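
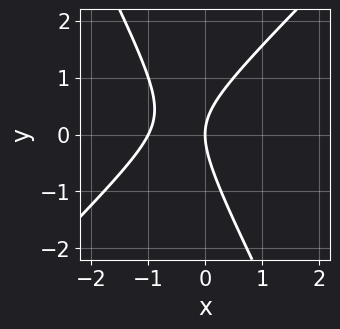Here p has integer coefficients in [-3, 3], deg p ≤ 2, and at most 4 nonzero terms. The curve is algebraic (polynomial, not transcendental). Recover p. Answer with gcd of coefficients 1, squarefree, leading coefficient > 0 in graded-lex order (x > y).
2*x^2 - x*y - y^2 + 2*x

Degree: no degree-1 curve has this shape, so deg p = 2.
From the visible intercepts: the x-axis gridline crossings are at x ∈ {-1, 0}; it crosses the y-axis at the gridline y = 0.
Solving for integer coefficients yields p as stated.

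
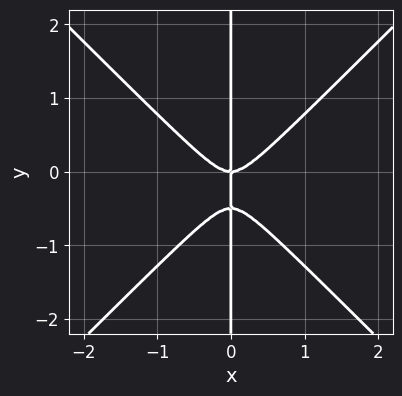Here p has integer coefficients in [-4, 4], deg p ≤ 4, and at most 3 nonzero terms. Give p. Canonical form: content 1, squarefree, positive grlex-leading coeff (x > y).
2*x^3 - 2*x*y^2 - x*y

deg p = 3.
From the visible intercepts: the visible y-axis segment lies entirely on the curve; one x-axis crossing is at x = 0.
Assembling these constraints gives the stated polynomial.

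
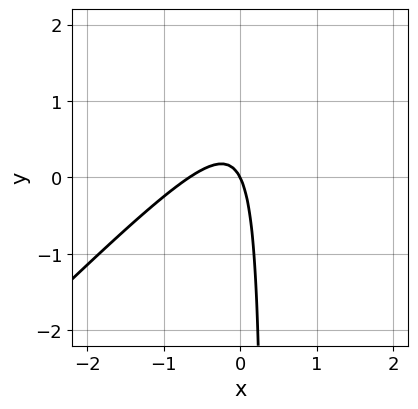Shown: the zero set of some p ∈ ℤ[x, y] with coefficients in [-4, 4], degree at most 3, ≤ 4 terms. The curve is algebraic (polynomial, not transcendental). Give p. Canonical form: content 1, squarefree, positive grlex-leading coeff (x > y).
(a) Degree: no degree-1 curve has this shape, so deg p = 2.
(b) Checking where it meets the axes: it meets the x-axis at x = 0 (among the integer gridlines); one y-axis crossing is at y = 0.
(c) Putting this together gives p.

3*x^2 - 3*x*y + 2*x + y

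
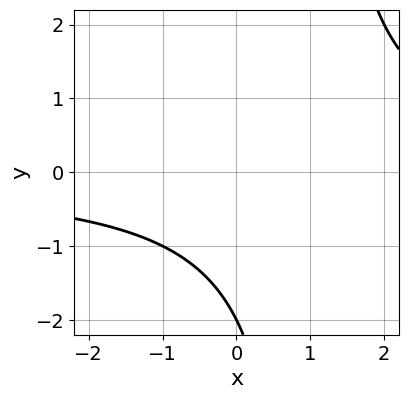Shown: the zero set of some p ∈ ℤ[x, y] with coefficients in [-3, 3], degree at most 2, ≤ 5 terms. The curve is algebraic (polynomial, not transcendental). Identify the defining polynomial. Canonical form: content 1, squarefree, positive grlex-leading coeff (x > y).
First, degree: a generic line meets the curve in up to 2 points, so deg p = 2.
Next, observable constraints: it misses every integer gridline on the x-axis; one y-axis crossing is at y = -2.
Finally, the integer polynomial consistent with all of this is the stated p.

x*y - y - 2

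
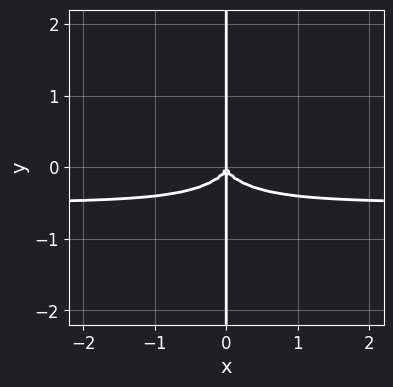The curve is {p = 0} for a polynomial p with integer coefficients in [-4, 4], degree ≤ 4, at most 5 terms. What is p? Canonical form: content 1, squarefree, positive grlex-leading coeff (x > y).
Degree: the shape is more complex than any degree-3 curve, so deg p = 4.
Checking where it meets the axes: it crosses the x-axis at the gridline x = 0; every point of the y-axis in the box is on the curve.
Assembling these constraints gives the stated polynomial.

2*x^3*y + 3*x*y^3 + x^3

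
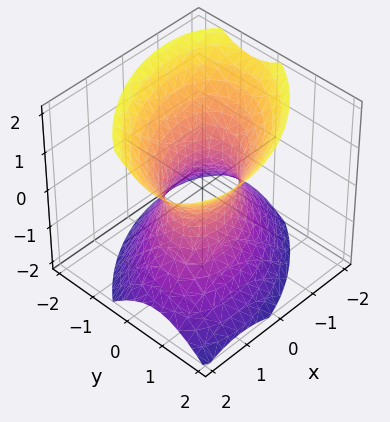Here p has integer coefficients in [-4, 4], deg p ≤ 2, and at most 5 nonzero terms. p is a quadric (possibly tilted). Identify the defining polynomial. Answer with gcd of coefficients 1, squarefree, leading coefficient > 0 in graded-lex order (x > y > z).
The degree is 2 — no degree-1 surface has this shape.
Observable constraints: no z-intercept at any integer in the box; among the integer gridlines, it crosses the x-axis at x ∈ {-1, 1}.
Together with the visible shape, these determine p as stated.

2*x^2 - 2*x*y + 3*y^2 - 2*z^2 - 2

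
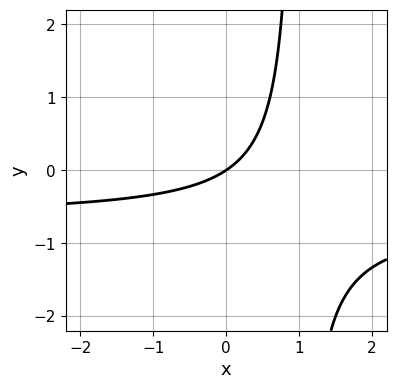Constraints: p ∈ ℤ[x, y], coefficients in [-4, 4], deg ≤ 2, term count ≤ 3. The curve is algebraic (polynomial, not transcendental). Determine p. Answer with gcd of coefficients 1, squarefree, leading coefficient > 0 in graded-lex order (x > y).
First, degree: the shape is more complex than any degree-1 curve, so deg p = 2.
Then, reading off the gridlines: one x-axis crossing is at x = 0; one y-axis crossing is at y = 0.
Finally, the integer polynomial consistent with all of this is the stated p.

3*x*y + 2*x - 3*y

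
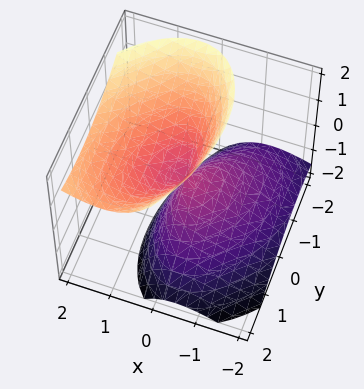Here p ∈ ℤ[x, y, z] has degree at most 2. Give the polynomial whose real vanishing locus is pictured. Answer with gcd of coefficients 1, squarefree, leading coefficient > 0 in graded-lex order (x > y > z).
(a) deg p = 2. The shape is more complex than any degree-1 surface.
(b) Observable constraints: one z-axis crossing is at z = 0; it crosses the y-axis at the gridline y = 0.
(c) Assembling these constraints gives the stated polynomial.

2*x^2 - x*y - 2*x*z + y^2 - z^2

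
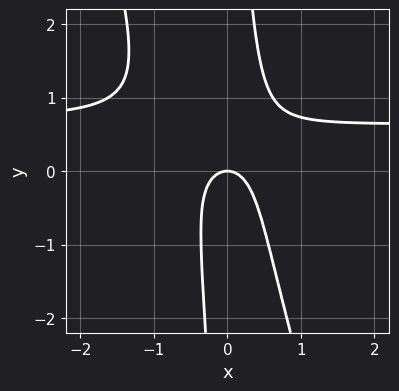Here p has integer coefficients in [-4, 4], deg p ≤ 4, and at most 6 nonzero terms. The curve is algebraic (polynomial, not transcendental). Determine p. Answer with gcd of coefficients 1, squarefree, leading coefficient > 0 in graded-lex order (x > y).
deg p = 3. No degree-2 curve has this shape.
Checking where it meets the axes: it meets the x-axis at x = 0 (among the integer gridlines); it crosses the y-axis at the gridline y = 0.
Putting this together gives p.

3*x^2*y + x*y^2 - 2*x^2 - y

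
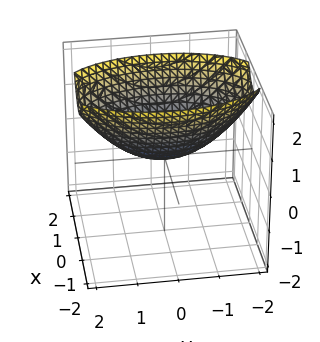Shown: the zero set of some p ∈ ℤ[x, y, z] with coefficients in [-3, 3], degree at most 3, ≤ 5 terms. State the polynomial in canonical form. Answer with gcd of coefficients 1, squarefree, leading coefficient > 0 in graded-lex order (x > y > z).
(a) deg p = 2.
(b) Symmetries: mirror symmetry x ↦ −x ⇒ only even powers of x; the y ↦ −y reflection is a symmetry, so y appears only in even powers.
(c) Reading off the gridlines: it crosses the y-axis at the gridline y = 0; it meets the z-axis at z = 0 (among the integer gridlines).
(d) Matching integer coefficients to the picture gives p.

3*x^2 + y^2 - 3*z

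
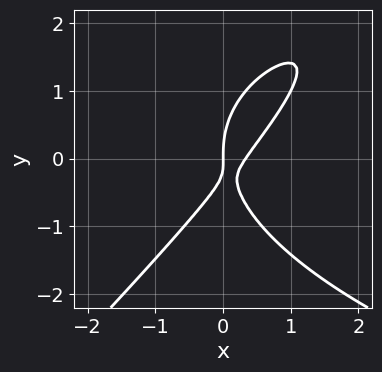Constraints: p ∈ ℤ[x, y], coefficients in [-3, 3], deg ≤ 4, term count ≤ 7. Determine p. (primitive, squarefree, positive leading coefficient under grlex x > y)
x*y^2 - y^3 - 3*x^2 + 2*x*y + x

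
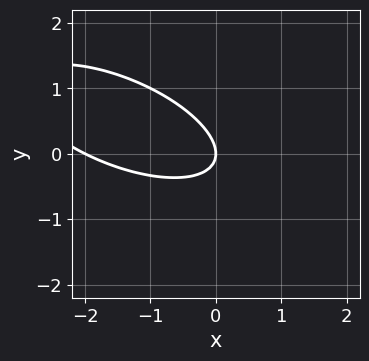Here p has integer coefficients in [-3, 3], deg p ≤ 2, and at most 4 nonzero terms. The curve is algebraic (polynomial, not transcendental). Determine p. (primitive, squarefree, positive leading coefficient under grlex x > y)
First, deg p = 2. No degree-1 curve has this shape.
Next, reading off the gridlines: among the integer gridlines, it crosses the x-axis at x ∈ {-2, 0}; one y-axis crossing is at y = 0.
Finally, fitting integer coefficients to these (and the overall shape) gives p.

x^2 + 2*x*y + 3*y^2 + 2*x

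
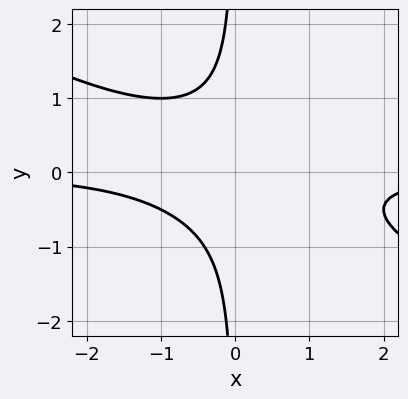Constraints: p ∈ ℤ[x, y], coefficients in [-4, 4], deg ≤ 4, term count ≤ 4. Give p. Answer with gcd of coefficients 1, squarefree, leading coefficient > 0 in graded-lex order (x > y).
The degree is 3 — the shape is more complex than any degree-2 curve.
Reading off the gridlines: no x-intercept at any integer in the box; no y-intercept at any integer in the box.
Matching integer coefficients to the picture gives p.

x^2*y + 2*x*y^2 + 1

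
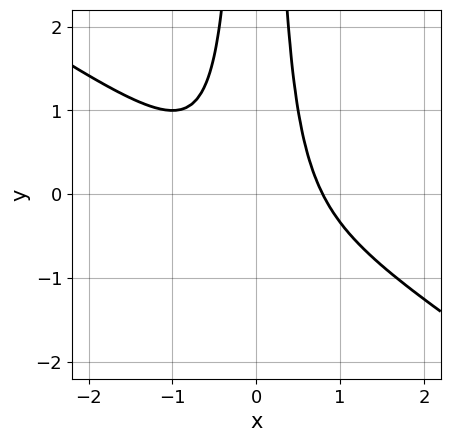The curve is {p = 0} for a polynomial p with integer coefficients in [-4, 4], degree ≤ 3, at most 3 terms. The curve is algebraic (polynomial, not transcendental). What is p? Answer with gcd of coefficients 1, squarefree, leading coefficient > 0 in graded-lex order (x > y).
2*x^3 + 3*x^2*y - 1

1. deg p = 3. The shape is more complex than any degree-2 curve.
2. Against the integer gridlines: it misses every integer gridline on the y-axis.
3. Fitting integer coefficients to these (and the overall shape) gives p.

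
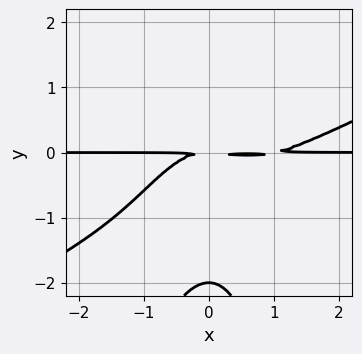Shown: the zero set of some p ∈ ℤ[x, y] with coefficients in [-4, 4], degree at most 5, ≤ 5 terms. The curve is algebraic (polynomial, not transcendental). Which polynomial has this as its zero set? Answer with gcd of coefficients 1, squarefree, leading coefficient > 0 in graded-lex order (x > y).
1. deg p = 4.
2. Checking where it meets the axes: every point of the x-axis in the box is on the curve; it meets the y-axis at y = -2 (among the integer gridlines).
3. The integer polynomial consistent with all of this is the stated p.

x^3*y - 2*x^2*y^2 - x^2*y - y^3 - 2*y^2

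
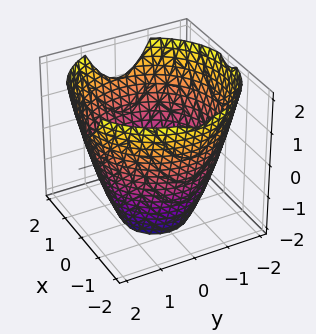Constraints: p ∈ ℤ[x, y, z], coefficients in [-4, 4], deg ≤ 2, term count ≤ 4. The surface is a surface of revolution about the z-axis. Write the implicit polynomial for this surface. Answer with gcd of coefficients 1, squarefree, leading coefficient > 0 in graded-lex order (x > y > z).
x^2 + y^2 - z - 3

1. The degree is 2 — no degree-1 surface has this shape.
2. By symmetry, the z-axis is an axis of rotation, so x and y enter only as x² + y².
3. Checking where it meets the axes: the surface avoids every integer z-axis point in the box; a circular section at z = -1 has radius between 1 and 2.
4. These observations pin down the coefficients.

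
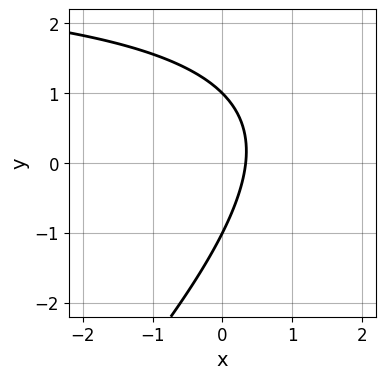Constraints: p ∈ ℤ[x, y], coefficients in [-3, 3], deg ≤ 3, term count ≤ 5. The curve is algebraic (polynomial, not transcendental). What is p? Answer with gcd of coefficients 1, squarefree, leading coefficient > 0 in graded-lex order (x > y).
x*y - y^2 - 3*x + 1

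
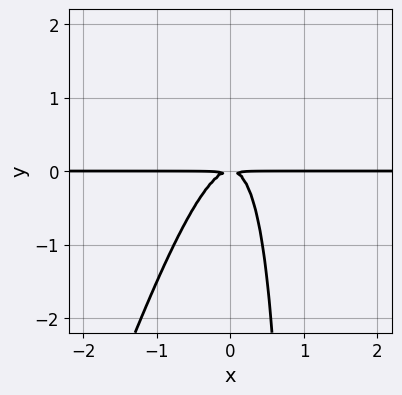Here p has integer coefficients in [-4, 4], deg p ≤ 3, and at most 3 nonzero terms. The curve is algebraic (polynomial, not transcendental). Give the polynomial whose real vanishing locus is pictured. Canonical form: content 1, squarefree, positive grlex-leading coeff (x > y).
First, the degree is 3 — a generic line meets the curve in up to 3 points.
Next, against the integer gridlines: every point of the x-axis in the box is on the curve.
Finally, matching integer coefficients to the picture gives p.

3*x^2*y - x*y^2 + y^2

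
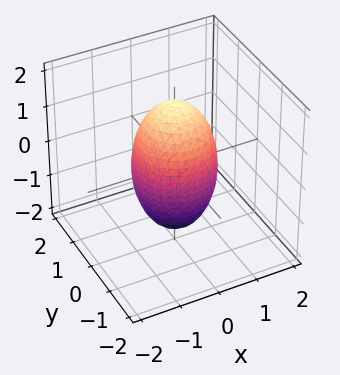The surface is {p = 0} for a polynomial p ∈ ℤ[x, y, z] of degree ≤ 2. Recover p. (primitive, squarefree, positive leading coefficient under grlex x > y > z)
3*x^2 + 3*y^2 + z^2 - 3

First, degree: a closed, bounded, convex surface; a quadric, so deg p = 2.
Then, symmetries: mirror symmetry z ↦ −z ⇒ only even powers of z; every cross-section ⟂ z is a circle, so x, y appear only via x² + y².
Then, from the visible intercepts: among the integer gridlines, it crosses the y-axis at y ∈ {-1, 1}; a circular section at z = 0 has radius exactly 1; the x-axis gridline crossings are at x ∈ {-1, 1}.
Finally, together with the visible shape, these determine p as stated.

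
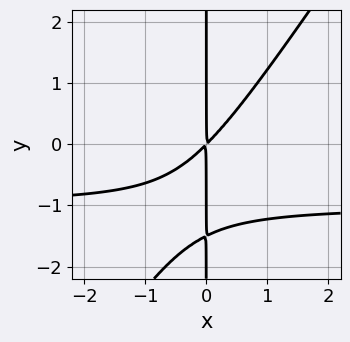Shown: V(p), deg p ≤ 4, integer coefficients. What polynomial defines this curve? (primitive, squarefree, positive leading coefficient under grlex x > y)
3*x^2*y - 2*x*y^2 + 3*x^2 - 3*x*y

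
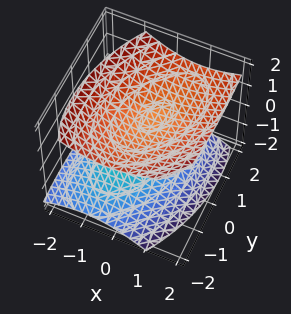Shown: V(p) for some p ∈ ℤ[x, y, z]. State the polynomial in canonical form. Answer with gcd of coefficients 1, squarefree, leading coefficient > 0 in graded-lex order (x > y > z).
2*x^2 - x*y - x*z + y^2 - 3*z^2 + 3

(a) The picture has 2 separate pieces. Treating them together as one polynomial.
(b) The degree is 2 — no degree-1 surface has this shape.
(c) From the axis intercepts and sections: the z-axis gridline crossings are at z ∈ {-1, 1}; no y-intercept at any integer in the box.
(d) These observations pin down the coefficients.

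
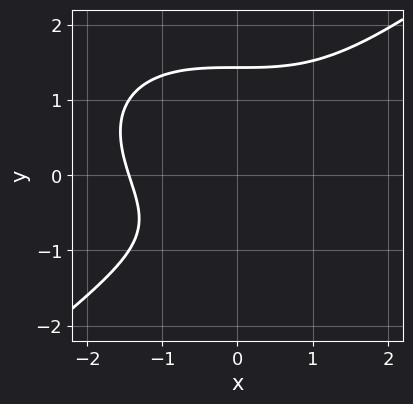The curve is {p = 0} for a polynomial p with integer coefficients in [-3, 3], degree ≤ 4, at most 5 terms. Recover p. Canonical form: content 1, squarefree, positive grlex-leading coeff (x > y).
x^3 - 2*y^3 + 2*y + 3

(a) deg p = 3. A generic line meets the curve in up to 3 points.
(b) The integer polynomial consistent with all of this is the stated p.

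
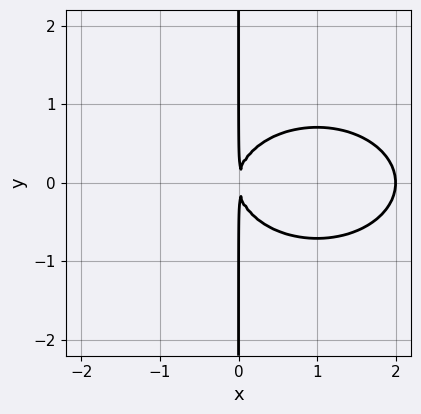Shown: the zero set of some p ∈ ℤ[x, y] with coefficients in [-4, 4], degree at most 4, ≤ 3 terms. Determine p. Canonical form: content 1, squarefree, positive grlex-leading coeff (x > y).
(a) deg p = 3. No degree-2 curve has this shape.
(b) Symmetries: it's symmetric under y → −y, forcing even powers of y.
(c) From the axis intercepts and sections: the visible y-axis segment lies entirely on the curve; it meets the x-axis at x = 2 (among the integer gridlines).
(d) The integer polynomial consistent with all of this is the stated p.

x^3 + 2*x*y^2 - 2*x^2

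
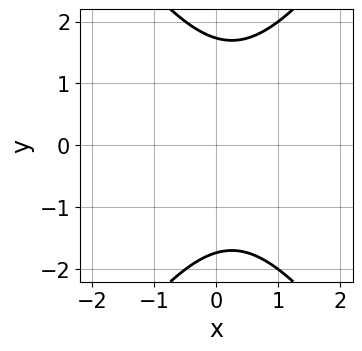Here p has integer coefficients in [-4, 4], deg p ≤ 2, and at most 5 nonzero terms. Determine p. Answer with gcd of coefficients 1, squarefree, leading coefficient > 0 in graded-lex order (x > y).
2*x^2 - y^2 - x + 3

(a) deg p = 2. No degree-1 curve has this shape.
(b) Symmetries: mirror symmetry y ↦ −y ⇒ only even powers of y.
(c) From the axis intercepts and sections: no x-intercept at any integer in the box.
(d) Putting this together gives p.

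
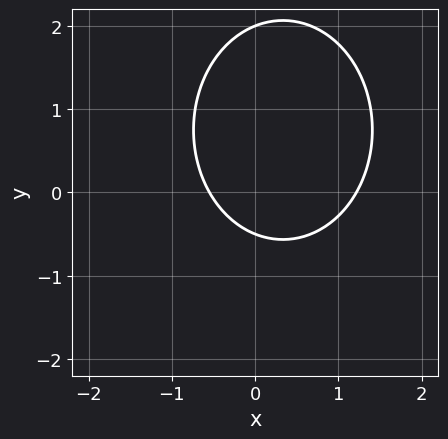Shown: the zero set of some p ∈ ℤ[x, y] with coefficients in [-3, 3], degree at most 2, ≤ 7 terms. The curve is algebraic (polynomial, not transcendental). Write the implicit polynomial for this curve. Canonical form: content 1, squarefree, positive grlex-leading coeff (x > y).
3*x^2 + 2*y^2 - 2*x - 3*y - 2

1. deg p = 2. The shape is more complex than any degree-1 curve.
2. From the axis intercepts and sections: it crosses the y-axis at the gridline y = 2.
3. These observations pin down the coefficients.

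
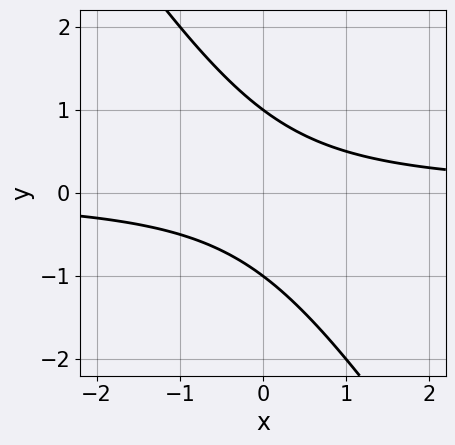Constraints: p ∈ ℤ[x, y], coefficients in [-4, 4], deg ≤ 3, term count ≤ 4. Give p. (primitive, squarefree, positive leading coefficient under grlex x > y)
3*x*y + 2*y^2 - 2

deg p = 2.
Against the integer gridlines: the y-axis gridline crossings are at y ∈ {-1, 1}; it misses every integer gridline on the x-axis.
Putting this together gives p.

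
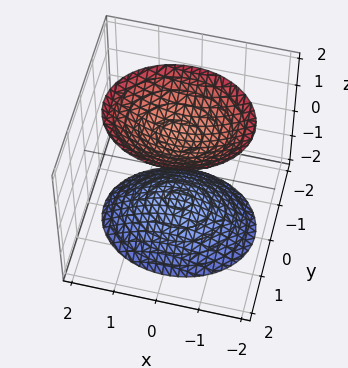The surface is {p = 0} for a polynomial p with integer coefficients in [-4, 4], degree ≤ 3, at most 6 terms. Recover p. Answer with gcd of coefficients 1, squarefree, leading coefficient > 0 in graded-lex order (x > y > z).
2*x^2 + 3*y^2 - 2*z^2 + 3

I count 2 distinct pieces.
deg p = 2.
Symmetries: mirror symmetry x ↦ −x ⇒ only even powers of x; the z ↦ −z reflection is a symmetry, so z appears only in even powers; the y ↦ −y reflection is a symmetry, so y appears only in even powers.
From the axis intercepts and sections: it misses every integer gridline on the y-axis; the surface avoids every integer x-axis point in the box.
Fitting integer coefficients to these (and the overall shape) gives p.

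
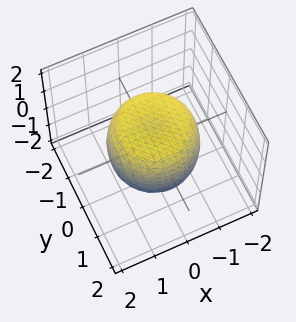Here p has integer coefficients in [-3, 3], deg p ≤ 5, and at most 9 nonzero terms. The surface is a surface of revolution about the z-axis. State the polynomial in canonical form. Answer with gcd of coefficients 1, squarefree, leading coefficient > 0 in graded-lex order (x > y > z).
x^4 + 2*x^2*y^2 + y^4 - x^2 - y^2 + z^2 - 1

1. Degree: no degree-3 surface has this shape, so deg p = 4.
2. By symmetry, the surface is invariant under rotation about z: p = q(x² + y², z).
3. Observable constraints: a circular section at z = 1 has radius exactly 1; among the integer gridlines, it crosses the z-axis at z ∈ {-1, 1}.
4. Matching integer coefficients to the picture gives p.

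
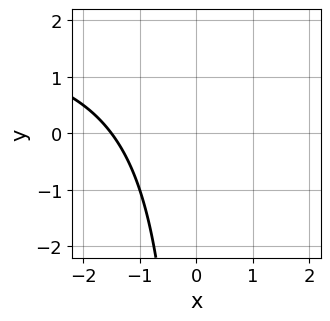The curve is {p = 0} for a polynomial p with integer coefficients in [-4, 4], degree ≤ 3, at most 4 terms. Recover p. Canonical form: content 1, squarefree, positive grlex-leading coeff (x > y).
x*y - 2*x - 3

First, deg p = 2.
Then, from the visible intercepts: no y-intercept at any integer in the box.
Finally, matching integer coefficients to the picture gives p.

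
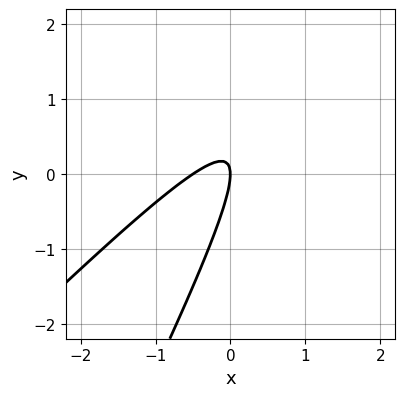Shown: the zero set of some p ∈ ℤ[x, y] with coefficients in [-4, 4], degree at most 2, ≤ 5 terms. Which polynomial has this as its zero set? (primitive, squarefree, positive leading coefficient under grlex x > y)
1. The degree is 2 — a generic line meets the curve in up to 2 points.
2. Observable constraints: one x-axis crossing is at x = 0; it meets the y-axis at y = 0 (among the integer gridlines).
3. Matching integer coefficients to the picture gives p.

2*x^2 - 3*x*y + y^2 + x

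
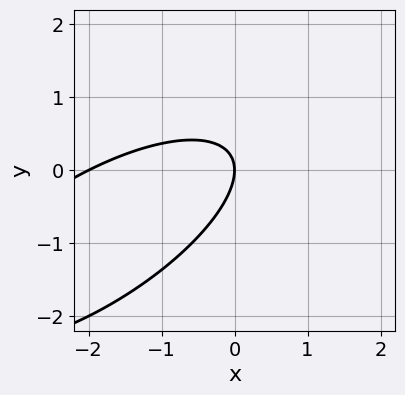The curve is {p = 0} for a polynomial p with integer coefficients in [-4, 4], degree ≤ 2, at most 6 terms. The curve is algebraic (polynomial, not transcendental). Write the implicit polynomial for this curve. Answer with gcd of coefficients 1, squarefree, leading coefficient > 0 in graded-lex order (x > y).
x^2 - 2*x*y + 2*y^2 + 2*x

1. The degree is 2 — no degree-1 curve has this shape.
2. Observable constraints: it crosses the y-axis at the gridline y = 0; the x-axis gridline crossings are at x ∈ {-2, 0}.
3. Putting this together gives p.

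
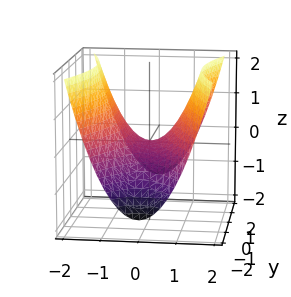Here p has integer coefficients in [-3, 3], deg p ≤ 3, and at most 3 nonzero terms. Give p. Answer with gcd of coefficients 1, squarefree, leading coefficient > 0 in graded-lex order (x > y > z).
The degree is 2 — a hyperbolic paraboloid; a quadric.
Symmetries: it's symmetric under x → −x, forcing even powers of x; it's symmetric under y → −y, forcing even powers of y.
Checking where it meets the axes: it crosses the y-axis at the gridline y = 0; it meets the z-axis at z = 0 (among the integer gridlines).
Fitting integer coefficients to these (and the overall shape) gives p.

3*x^2 - y^2 - 3*z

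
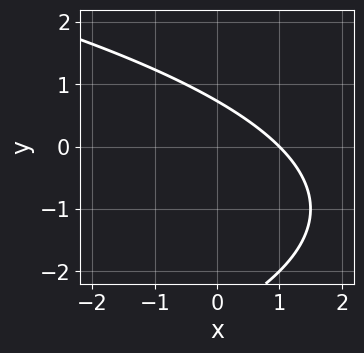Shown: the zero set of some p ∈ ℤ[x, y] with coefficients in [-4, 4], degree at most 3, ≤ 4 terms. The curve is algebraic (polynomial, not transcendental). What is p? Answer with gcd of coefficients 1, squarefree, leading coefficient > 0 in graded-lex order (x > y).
y^2 + 2*x + 2*y - 2

(a) The degree is 2 — no degree-1 curve has this shape.
(b) Observable constraints: it meets the x-axis at x = 1 (among the integer gridlines).
(c) The integer polynomial consistent with all of this is the stated p.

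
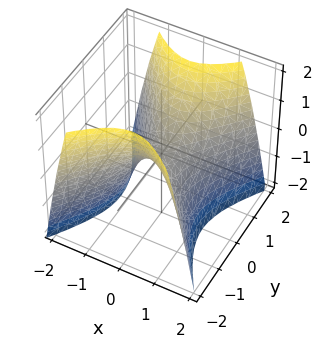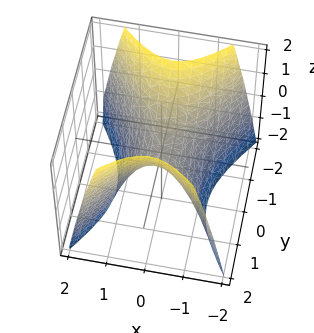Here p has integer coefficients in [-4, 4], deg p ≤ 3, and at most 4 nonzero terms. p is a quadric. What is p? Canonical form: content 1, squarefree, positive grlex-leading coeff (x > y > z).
3*x^2 - 2*y^2 + 2*z

Degree: a saddle surface; a quadric, so deg p = 2.
Symmetries: it's symmetric under y → −y, forcing even powers of y; mirror symmetry x ↦ −x ⇒ only even powers of x.
From the visible intercepts: it meets the z-axis at z = 0 (among the integer gridlines); it meets the x-axis at x = 0 (among the integer gridlines); it meets the y-axis at y = 0 (among the integer gridlines).
These observations pin down the coefficients.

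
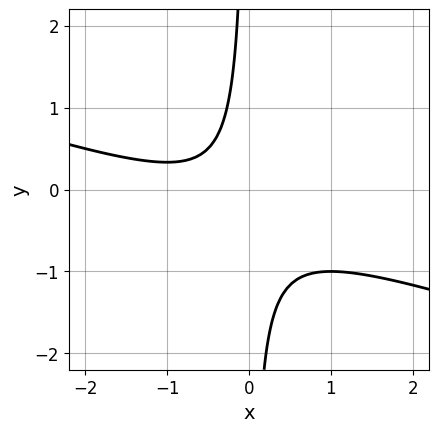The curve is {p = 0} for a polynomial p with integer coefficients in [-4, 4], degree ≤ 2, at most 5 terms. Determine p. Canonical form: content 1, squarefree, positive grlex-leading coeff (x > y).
x^2 + 3*x*y + x + 1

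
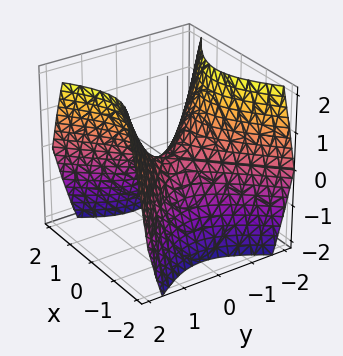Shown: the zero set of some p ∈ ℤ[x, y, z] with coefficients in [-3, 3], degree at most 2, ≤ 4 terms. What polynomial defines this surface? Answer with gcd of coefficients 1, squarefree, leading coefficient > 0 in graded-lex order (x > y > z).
First, the degree is 2 — a saddle surface; a quadric.
Then, symmetries: it's symmetric under x → −x, forcing even powers of x; the y ↦ −y reflection is a symmetry, so y appears only in even powers.
Then, against the integer gridlines: it meets the z-axis at z = 0 (among the integer gridlines); one y-axis crossing is at y = 0; it meets the x-axis at x = 0 (among the integer gridlines).
Finally, assembling these constraints gives the stated polynomial.

x^2 - y^2 + z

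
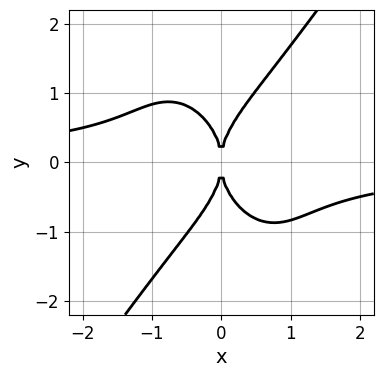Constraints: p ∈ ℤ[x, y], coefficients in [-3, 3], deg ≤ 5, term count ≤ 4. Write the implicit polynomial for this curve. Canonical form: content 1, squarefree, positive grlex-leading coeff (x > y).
3*x^3*y - y^4 + 3*x^2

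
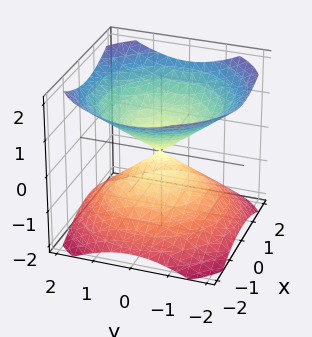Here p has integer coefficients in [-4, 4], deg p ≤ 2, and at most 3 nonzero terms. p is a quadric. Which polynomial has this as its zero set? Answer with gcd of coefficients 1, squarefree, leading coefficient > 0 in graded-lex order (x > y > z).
1. The picture has 2 separate pieces. They look like related sheets of one shape, so recover p as a whole.
2. The degree is 2 — a double cone through the origin; a quadric.
3. Symmetries: rotational symmetry about the z-axis ⇒ p depends on x, y only through x² + y²; the z ↦ −z reflection is a symmetry, so z appears only in even powers.
4. Against the integer gridlines: a circular section at z = -1 has radius between 1 and 2; one z-axis crossing is at z = 0; it meets the x-axis at x = 0 (among the integer gridlines); it meets the y-axis at y = 0 (among the integer gridlines).
5. The integer polynomial consistent with all of this is the stated p.

2*x^2 + 2*y^2 - 3*z^2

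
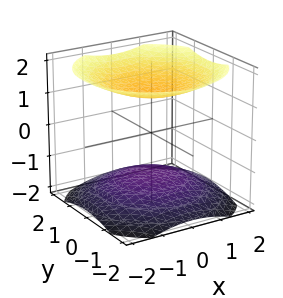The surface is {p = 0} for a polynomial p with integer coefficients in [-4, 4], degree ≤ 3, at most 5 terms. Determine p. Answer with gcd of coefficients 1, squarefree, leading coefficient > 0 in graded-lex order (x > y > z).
x^2 + y^2 - 2*z^2 + 3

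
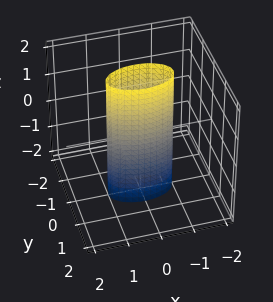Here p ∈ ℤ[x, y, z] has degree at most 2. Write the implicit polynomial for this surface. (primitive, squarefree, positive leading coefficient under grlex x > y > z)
x^2 + 3*y^2 - 1

1. Degree: a cylinder; a quadric, so deg p = 2.
2. Symmetries: mirror symmetry z ↦ −z ⇒ only even powers of z; mirror symmetry y ↦ −y ⇒ only even powers of y; it's symmetric under x → −x, forcing even powers of x.
3. From the axis intercepts and sections: among the integer gridlines, it crosses the x-axis at x ∈ {-1, 1}; it misses every integer gridline on the z-axis.
4. Together with the visible shape, these determine p as stated.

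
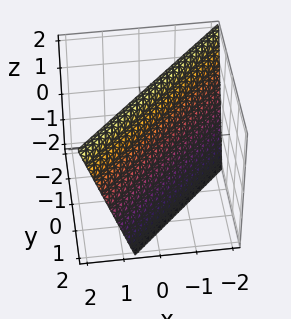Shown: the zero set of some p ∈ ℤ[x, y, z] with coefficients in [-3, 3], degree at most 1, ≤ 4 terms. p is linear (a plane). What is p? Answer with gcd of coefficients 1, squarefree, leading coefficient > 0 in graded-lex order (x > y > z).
3*x - 3*y - z + 2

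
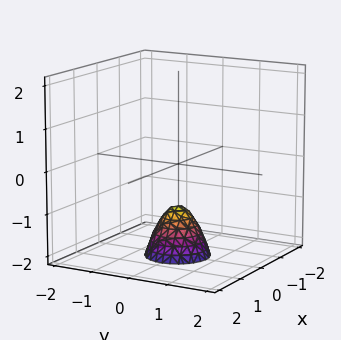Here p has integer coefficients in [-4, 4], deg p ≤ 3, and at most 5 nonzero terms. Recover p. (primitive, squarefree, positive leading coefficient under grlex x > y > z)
2*x^2 + 2*y^2 + z + 1

First, the degree is 2 — the shape is more complex than any degree-1 surface.
Then, symmetry: every cross-section ⟂ z is a circle, so x, y appear only via x² + y².
Next, against the integer gridlines: it crosses the z-axis at the gridline z = -1; the surface avoids every integer y-axis point in the box; the surface avoids every integer x-axis point in the box; a circular section at z = -2 has radius between 0 and 1.
Finally, solving for integer coefficients yields p as stated.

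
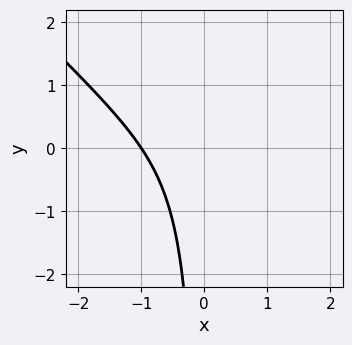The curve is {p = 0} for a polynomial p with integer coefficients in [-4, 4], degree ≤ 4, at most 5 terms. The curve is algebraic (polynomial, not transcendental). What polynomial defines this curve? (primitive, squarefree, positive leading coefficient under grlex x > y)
The degree is 3 — the shape is more complex than any degree-2 curve.
From the axis intercepts and sections: the curve avoids every integer y-axis point in the box; it crosses the x-axis at the gridline x = -1.
Assembling these constraints gives the stated polynomial.

x^3 + x^2*y - x*y + 1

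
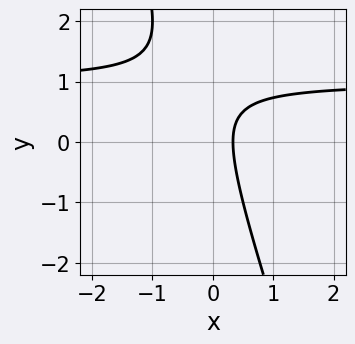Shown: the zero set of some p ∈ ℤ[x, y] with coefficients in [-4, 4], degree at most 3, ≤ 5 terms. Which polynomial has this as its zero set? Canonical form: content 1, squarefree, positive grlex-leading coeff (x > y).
3*x*y + y^2 - 3*x - y + 1

First, deg p = 2. A generic line meets the curve in up to 2 points.
Next, checking where it meets the axes: the curve avoids every integer y-axis point in the box.
Finally, assembling these constraints gives the stated polynomial.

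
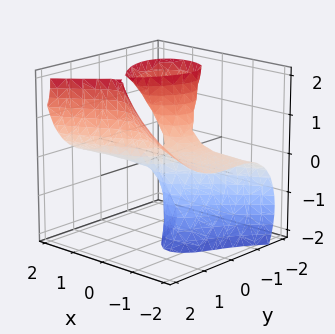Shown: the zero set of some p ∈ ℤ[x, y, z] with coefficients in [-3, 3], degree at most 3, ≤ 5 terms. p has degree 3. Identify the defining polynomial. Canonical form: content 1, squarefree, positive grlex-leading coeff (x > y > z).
1. Degree: no degree-2 surface has this shape, so deg p = 3.
2. Checking where it meets the axes: it crosses the x-axis at the gridline x = 0; the visible z-axis segment lies entirely on the surface; one y-axis crossing is at y = 0.
3. The integer polynomial consistent with all of this is the stated p.

3*x^2*z - 2*x*z^2 - 2*y^3 + 2*y*z + x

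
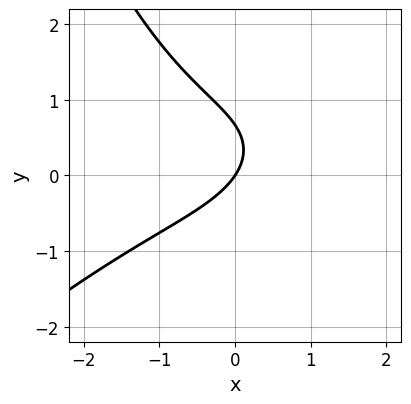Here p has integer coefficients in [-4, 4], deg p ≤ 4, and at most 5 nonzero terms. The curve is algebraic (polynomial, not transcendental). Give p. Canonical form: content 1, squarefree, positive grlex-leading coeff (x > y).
(a) The degree is 3 — no degree-2 curve has this shape.
(b) Observable constraints: it crosses the x-axis at the gridline x = 0; it meets the y-axis at y = 0 (among the integer gridlines).
(c) The integer polynomial consistent with all of this is the stated p.

x^3 - x^2*y + 3*y^2 + 3*x - 2*y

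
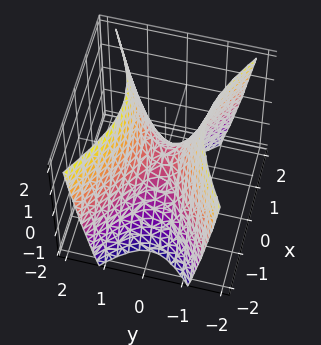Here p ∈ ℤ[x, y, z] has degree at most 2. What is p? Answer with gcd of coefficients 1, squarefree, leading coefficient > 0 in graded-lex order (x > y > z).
x^2 - 2*y^2 + z

The degree is 2 — a saddle surface; a quadric.
Symmetries: the y ↦ −y reflection is a symmetry, so y appears only in even powers; it's symmetric under x → −x, forcing even powers of x.
From the visible intercepts: it meets the y-axis at y = 0 (among the integer gridlines); one x-axis crossing is at x = 0.
Putting this together gives p.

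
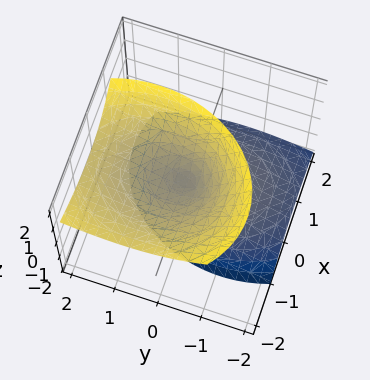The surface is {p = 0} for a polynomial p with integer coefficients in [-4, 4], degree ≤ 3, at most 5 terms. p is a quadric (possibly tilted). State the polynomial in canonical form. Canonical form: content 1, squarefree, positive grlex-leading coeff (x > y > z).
3*x^2 + 3*x*z + 2*y^2 - 2*y*z - 2*z^2

1. The picture has 2 separate pieces. Treating them together as one polynomial.
2. Degree: a generic line meets the surface in up to 2 points, so deg p = 2.
3. From the axis intercepts and sections: it meets the x-axis at x = 0 (among the integer gridlines); it meets the z-axis at z = 0 (among the integer gridlines); one y-axis crossing is at y = 0.
4. Together with the visible shape, these determine p as stated.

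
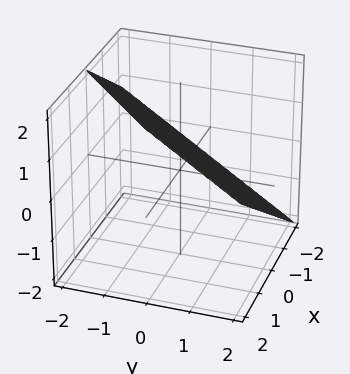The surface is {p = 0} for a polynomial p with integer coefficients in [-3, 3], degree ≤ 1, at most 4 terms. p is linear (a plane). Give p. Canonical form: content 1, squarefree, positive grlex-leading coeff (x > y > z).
2*x - 2*y - 3*z + 2

Degree: every cross-section is a straight line — this is a plane, so deg p = 1.
Reading off the gridlines: it meets the x-axis at x = -1 (among the integer gridlines); one y-axis crossing is at y = 1.
Together with the visible shape, these determine p as stated.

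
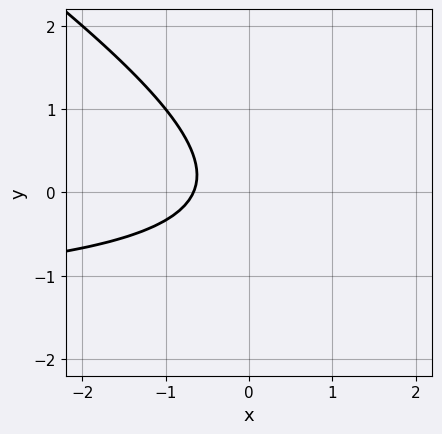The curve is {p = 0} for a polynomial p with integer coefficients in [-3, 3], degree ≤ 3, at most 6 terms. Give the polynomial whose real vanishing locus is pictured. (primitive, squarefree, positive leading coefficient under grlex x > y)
1. The degree is 2 — a generic line meets the curve in up to 2 points.
2. Observable constraints: the curve avoids every integer y-axis point in the box.
3. Matching integer coefficients to the picture gives p.

2*x*y + 3*y^2 + 3*x + 2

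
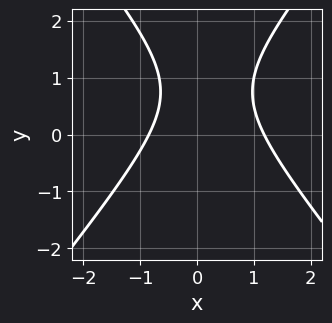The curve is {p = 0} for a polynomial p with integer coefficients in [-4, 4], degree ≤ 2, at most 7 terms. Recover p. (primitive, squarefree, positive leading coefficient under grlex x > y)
First, degree: a generic line meets the curve in up to 2 points, so deg p = 2.
Next, reading off the gridlines: no y-intercept at any integer in the box.
Finally, putting this together gives p.

3*x^2 - 2*y^2 - x + 3*y - 3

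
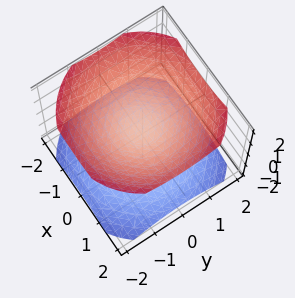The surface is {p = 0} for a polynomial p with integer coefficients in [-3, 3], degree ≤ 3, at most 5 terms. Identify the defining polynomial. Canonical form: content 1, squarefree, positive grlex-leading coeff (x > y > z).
2*x^2 + 2*y^2 - 3*z^2 + 1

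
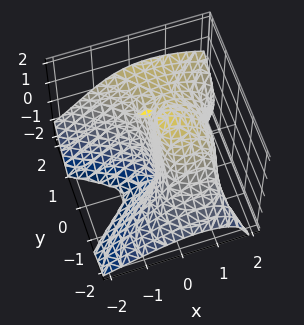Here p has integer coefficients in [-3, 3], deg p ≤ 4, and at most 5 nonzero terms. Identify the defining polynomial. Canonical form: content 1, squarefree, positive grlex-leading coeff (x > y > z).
x*z^2 - y^3 + 2*y^2*z + 2*x^2 - 3*x

(a) deg p = 3. A generic line meets the surface in up to 3 points.
(b) Against the integer gridlines: it crosses the x-axis at the gridline x = 0; one y-axis crossing is at y = 0; the visible z-axis segment lies entirely on the surface.
(c) The integer polynomial consistent with all of this is the stated p.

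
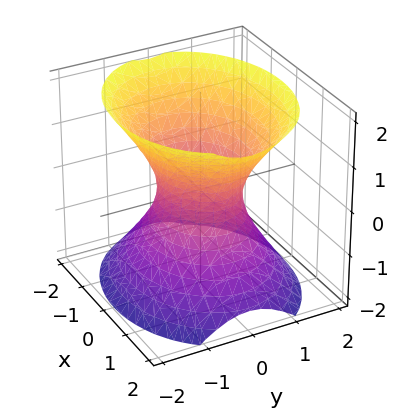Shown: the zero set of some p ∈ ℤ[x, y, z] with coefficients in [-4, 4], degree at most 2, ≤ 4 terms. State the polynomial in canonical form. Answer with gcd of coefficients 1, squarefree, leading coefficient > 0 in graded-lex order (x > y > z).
2*x^2 + 3*y^2 - 2*z^2 - 2

Degree: one connected sheet with a waist; a quadric, so deg p = 2.
Symmetries: mirror symmetry y ↦ −y ⇒ only even powers of y; it's symmetric under z → −z, forcing even powers of z; mirror symmetry x ↦ −x ⇒ only even powers of x.
Against the integer gridlines: the surface avoids every integer z-axis point in the box; among the integer gridlines, it crosses the x-axis at x ∈ {-1, 1}.
Together with the visible shape, these determine p as stated.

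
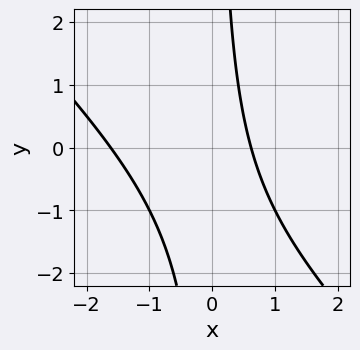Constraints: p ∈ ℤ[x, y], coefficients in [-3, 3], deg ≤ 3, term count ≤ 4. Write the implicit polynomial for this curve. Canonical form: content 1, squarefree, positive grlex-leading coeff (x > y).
x^2 + x*y + x - 1

First, deg p = 2.
Next, checking where it meets the axes: no y-intercept at any integer in the box.
Finally, together with the visible shape, these determine p as stated.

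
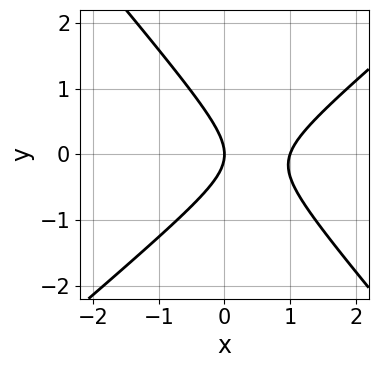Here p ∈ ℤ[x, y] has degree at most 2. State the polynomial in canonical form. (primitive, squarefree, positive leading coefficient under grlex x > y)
deg p = 2. The shape is more complex than any degree-1 curve.
Against the integer gridlines: the x-axis gridline crossings are at x ∈ {0, 1}; it crosses the y-axis at the gridline y = 0.
These observations pin down the coefficients.

3*x^2 - x*y - 3*y^2 - 3*x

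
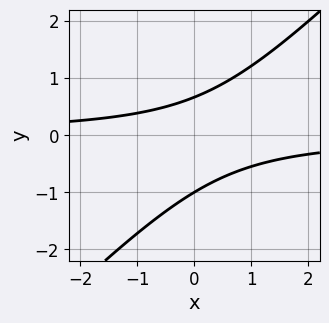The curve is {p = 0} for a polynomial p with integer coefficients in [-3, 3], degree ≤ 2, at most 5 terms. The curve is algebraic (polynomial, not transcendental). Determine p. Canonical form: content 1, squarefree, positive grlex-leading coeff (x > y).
(a) The degree is 2 — the shape is more complex than any degree-1 curve.
(b) Observable constraints: it misses every integer gridline on the x-axis; it meets the y-axis at y = -1 (among the integer gridlines).
(c) These observations pin down the coefficients.

3*x*y - 3*y^2 - y + 2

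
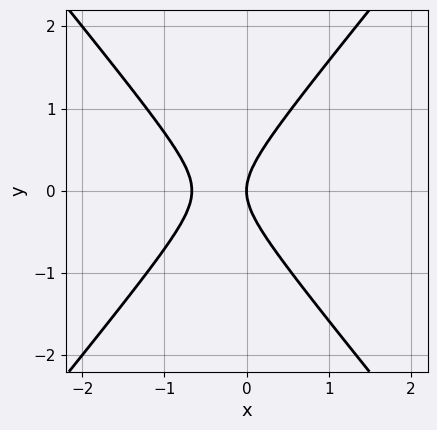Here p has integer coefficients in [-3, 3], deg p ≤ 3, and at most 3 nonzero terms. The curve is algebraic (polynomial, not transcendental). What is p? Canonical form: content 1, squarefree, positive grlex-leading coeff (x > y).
1. The degree is 2 — the shape is more complex than any degree-1 curve.
2. Symmetries: mirror symmetry y ↦ −y ⇒ only even powers of y.
3. Observable constraints: one y-axis crossing is at y = 0; it meets the x-axis at x = 0 (among the integer gridlines).
4. Putting this together gives p.

3*x^2 - 2*y^2 + 2*x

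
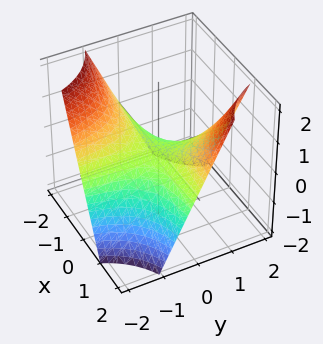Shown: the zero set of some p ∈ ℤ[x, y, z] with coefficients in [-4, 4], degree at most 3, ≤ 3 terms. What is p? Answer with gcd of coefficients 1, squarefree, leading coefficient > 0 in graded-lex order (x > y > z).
Degree: a saddle surface; a quadric, so deg p = 2.
Reading off the gridlines: it meets the z-axis at z = 0 (among the integer gridlines); the visible y-axis segment lies entirely on the surface; the visible x-axis segment lies entirely on the surface.
Fitting integer coefficients to these (and the overall shape) gives p.

x*y - z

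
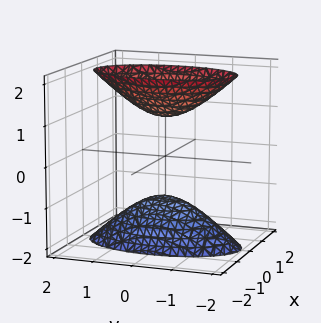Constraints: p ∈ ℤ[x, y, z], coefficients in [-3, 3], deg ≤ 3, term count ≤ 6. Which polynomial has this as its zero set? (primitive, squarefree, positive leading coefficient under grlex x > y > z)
First, I count 2 distinct pieces. They look like related sheets of one shape, so recover p as a whole.
Then, the degree is 2 — two separate bowl-shaped sheets opening away from each other; a quadric.
Then, symmetries: it's symmetric under x → −x, forcing even powers of x; mirror symmetry z ↦ −z ⇒ only even powers of z; it's symmetric under y → −y, forcing even powers of y.
Next, from the axis intercepts and sections: it misses every integer gridline on the x-axis; the surface avoids every integer y-axis point in the box; among the integer gridlines, it crosses the z-axis at z ∈ {-1, 1}.
Finally, assembling these constraints gives the stated polynomial.

3*x^2 + y^2 - z^2 + 1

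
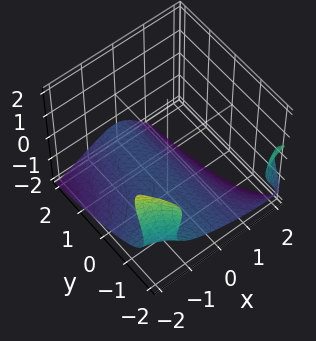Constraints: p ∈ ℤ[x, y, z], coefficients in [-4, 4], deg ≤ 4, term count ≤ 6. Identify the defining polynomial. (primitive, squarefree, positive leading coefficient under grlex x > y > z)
(a) The degree is 3 — a generic line meets the surface in up to 3 points.
(b) From the visible intercepts: it misses every integer gridline on the y-axis; the surface avoids every integer x-axis point in the box.
(c) Matching integer coefficients to the picture gives p.

2*x^2*y + 2*x*z^2 + 2*z^3 + 3*x^2 + 3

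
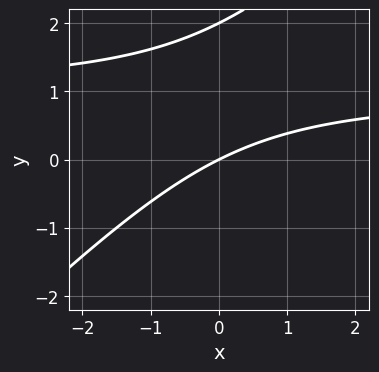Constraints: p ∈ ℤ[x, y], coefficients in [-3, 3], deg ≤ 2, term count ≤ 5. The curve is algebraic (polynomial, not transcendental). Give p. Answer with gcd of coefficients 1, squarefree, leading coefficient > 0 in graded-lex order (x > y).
x*y - y^2 - x + 2*y

1. The degree is 2 — the shape is more complex than any degree-1 curve.
2. Observable constraints: one x-axis crossing is at x = 0; the y-axis gridline crossings are at y ∈ {0, 2}.
3. Together with the visible shape, these determine p as stated.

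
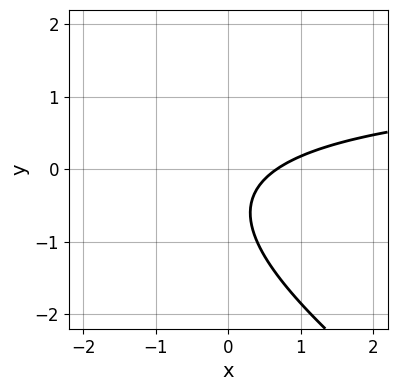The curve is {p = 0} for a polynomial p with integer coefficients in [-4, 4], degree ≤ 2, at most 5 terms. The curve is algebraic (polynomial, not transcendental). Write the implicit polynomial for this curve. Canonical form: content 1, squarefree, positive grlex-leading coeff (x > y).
First, deg p = 2. The shape is more complex than any degree-1 curve.
Then, reading off the gridlines: it misses every integer gridline on the y-axis.
Finally, these observations pin down the coefficients.

2*x*y + 3*y^2 - 3*x + 3*y + 2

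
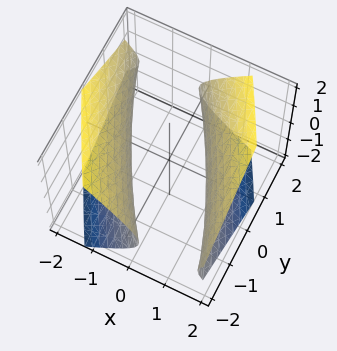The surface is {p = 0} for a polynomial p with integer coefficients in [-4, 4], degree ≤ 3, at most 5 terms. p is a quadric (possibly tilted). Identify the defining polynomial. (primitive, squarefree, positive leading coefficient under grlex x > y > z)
3*x^2 + 3*x*y + y^2 - 3*z^2 - 3

(a) I count 2 distinct pieces. Treating them together as one polynomial.
(b) deg p = 2. A generic line meets the surface in up to 2 points.
(c) Reading off the gridlines: the surface avoids every integer z-axis point in the box; among the integer gridlines, it crosses the x-axis at x ∈ {-1, 1}.
(d) These observations pin down the coefficients.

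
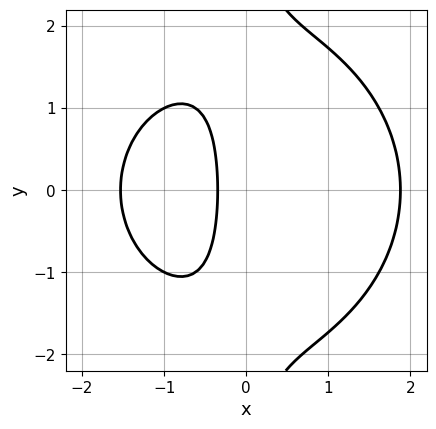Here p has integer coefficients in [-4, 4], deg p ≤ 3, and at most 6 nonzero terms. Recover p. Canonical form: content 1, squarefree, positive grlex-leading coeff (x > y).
x^3 + x*y^2 - 3*x - 1

Degree: no degree-2 curve has this shape, so deg p = 3.
Symmetries: the y ↦ −y reflection is a symmetry, so y appears only in even powers.
From the axis intercepts and sections: no y-intercept at any integer in the box.
These observations pin down the coefficients.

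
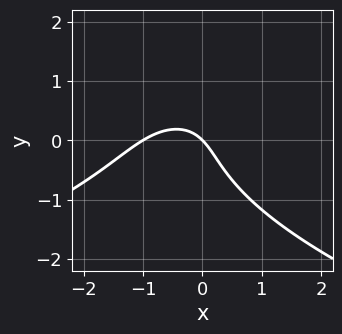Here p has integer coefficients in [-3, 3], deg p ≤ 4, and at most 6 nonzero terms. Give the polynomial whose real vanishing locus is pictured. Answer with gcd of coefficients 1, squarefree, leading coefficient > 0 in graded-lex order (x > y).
3*y^3 + 3*x^2 - 2*x*y + 3*x + 3*y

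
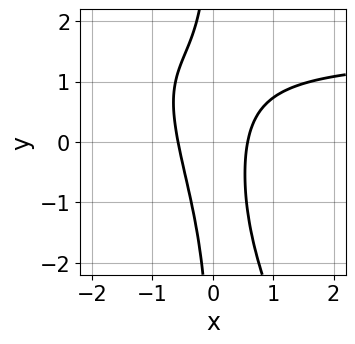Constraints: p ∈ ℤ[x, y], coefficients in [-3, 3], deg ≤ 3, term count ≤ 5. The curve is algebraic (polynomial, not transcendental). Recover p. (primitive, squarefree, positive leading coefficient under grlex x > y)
2*x^2*y + x*y^2 - 3*x^2 + 1

Degree: a generic line meets the curve in up to 3 points, so deg p = 3.
Checking where it meets the axes: it misses every integer gridline on the y-axis.
The integer polynomial consistent with all of this is the stated p.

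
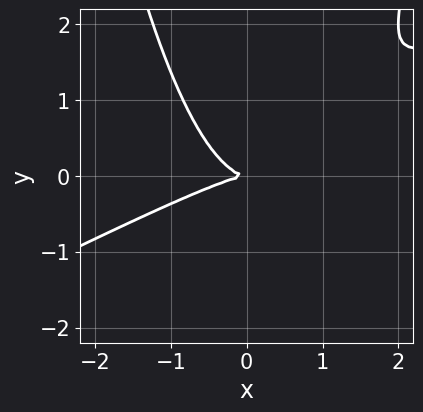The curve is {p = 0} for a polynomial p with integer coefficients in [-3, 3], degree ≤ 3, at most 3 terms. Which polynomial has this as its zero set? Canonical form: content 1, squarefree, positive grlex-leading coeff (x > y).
x^3 - 2*x^2*y + 2*y^2

(a) deg p = 3.
(b) Reading off the gridlines: it meets the y-axis at y = 0 (among the integer gridlines); one x-axis crossing is at x = 0.
(c) These observations pin down the coefficients.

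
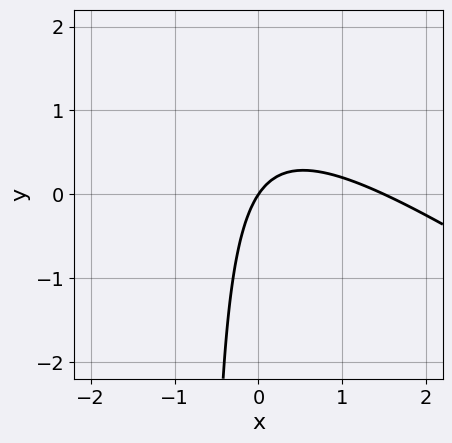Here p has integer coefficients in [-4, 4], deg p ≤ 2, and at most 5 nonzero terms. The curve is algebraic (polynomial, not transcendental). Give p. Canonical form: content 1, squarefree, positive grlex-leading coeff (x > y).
2*x^2 + 3*x*y - 3*x + 2*y

deg p = 2. The shape is more complex than any degree-1 curve.
From the visible intercepts: it crosses the x-axis at the gridline x = 0; one y-axis crossing is at y = 0.
These observations pin down the coefficients.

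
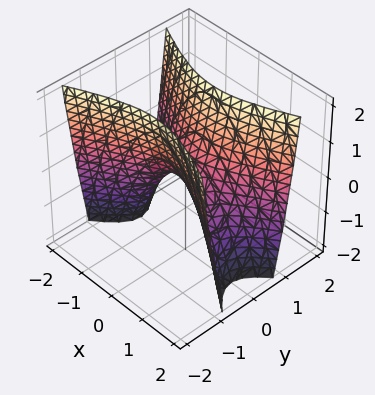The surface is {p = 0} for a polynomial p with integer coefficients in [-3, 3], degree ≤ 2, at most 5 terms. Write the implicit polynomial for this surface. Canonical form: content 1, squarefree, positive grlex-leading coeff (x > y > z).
x^2 - 3*y^2 + z

1. The degree is 2 — a saddle surface; a quadric.
2. Symmetries: it's symmetric under y → −y, forcing even powers of y; mirror symmetry x ↦ −x ⇒ only even powers of x.
3. Observable constraints: one y-axis crossing is at y = 0; it crosses the x-axis at the gridline x = 0; one z-axis crossing is at z = 0.
4. Solving for integer coefficients yields p as stated.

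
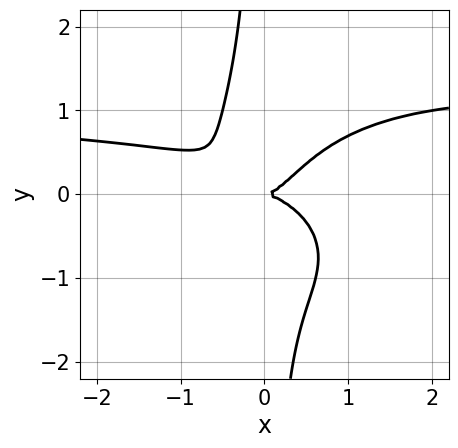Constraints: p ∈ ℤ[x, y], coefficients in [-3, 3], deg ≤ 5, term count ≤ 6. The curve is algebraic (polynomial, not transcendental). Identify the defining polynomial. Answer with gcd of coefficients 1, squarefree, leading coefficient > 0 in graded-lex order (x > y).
2*x^3*y + 3*x*y^3 - 2*x^3 - 2*x^2*y + 2*y^2

First, degree: a generic line meets the curve in up to 4 points, so deg p = 4.
Next, from the visible intercepts: it crosses the y-axis at the gridline y = 0; it crosses the x-axis at the gridline x = 0.
Finally, fitting integer coefficients to these (and the overall shape) gives p.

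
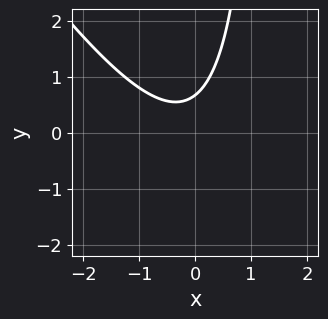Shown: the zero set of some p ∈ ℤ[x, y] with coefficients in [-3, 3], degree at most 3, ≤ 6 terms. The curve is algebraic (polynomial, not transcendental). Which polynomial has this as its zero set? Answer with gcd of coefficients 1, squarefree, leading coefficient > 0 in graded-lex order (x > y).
Degree: no degree-1 curve has this shape, so deg p = 2.
From the axis intercepts and sections: no x-intercept at any integer in the box.
Matching integer coefficients to the picture gives p.

3*x^2 + 2*x*y + x - 3*y + 2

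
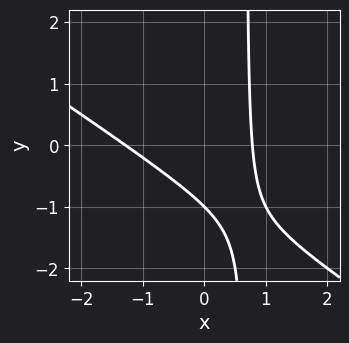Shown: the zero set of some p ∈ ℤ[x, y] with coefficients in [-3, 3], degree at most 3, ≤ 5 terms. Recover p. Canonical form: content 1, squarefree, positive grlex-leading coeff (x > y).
First, deg p = 2. No degree-1 curve has this shape.
Next, observable constraints: it meets the y-axis at y = -1 (among the integer gridlines).
Finally, fitting integer coefficients to these (and the overall shape) gives p.

2*x^2 + 3*x*y + x - 2*y - 2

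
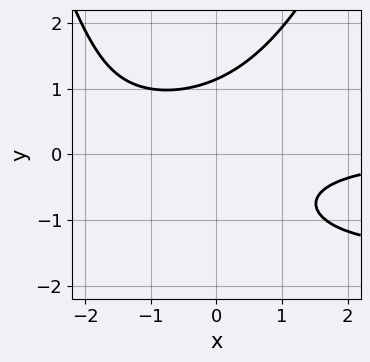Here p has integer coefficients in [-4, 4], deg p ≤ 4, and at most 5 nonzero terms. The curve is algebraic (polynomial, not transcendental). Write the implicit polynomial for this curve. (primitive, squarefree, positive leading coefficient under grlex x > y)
First, degree: the shape is more complex than any degree-3 curve, so deg p = 4.
Next, from the axis intercepts and sections: the curve avoids every integer x-axis point in the box.
Finally, solving for integer coefficients yields p as stated.

x^2*y^2 + x^2*y - 2*y^3 + 3*x*y + 3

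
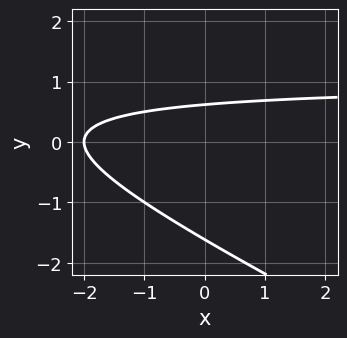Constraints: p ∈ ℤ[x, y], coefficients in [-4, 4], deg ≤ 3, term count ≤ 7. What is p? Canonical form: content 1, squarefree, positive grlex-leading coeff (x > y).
First, degree: no degree-1 curve has this shape, so deg p = 2.
Then, from the visible intercepts: it meets the x-axis at x = -2 (among the integer gridlines).
Finally, assembling these constraints gives the stated polynomial.

x*y + 2*y^2 - x + 2*y - 2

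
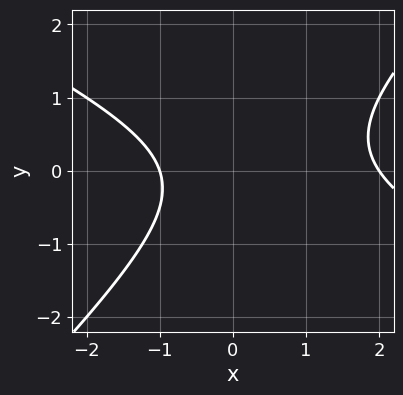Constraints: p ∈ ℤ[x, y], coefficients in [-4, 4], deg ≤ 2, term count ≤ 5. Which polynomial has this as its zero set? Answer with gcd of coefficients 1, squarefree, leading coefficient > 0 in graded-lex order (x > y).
x^2 + x*y - 2*y^2 - x - 2

1. The degree is 2 — the shape is more complex than any degree-1 curve.
2. From the visible intercepts: it misses every integer gridline on the y-axis; among the integer gridlines, it crosses the x-axis at x ∈ {-1, 2}.
3. Fitting integer coefficients to these (and the overall shape) gives p.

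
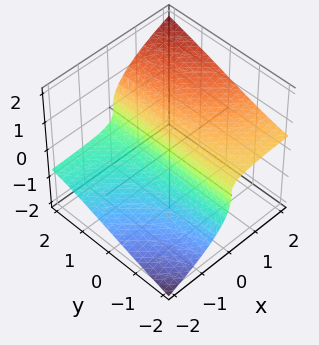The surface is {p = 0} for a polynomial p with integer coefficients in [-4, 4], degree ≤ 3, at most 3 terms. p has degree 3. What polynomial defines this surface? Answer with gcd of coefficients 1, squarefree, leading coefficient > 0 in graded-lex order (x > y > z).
(a) Degree: no degree-2 surface has this shape, so deg p = 3.
(b) Against the integer gridlines: one x-axis crossing is at x = 0; it crosses the z-axis at the gridline z = 0; the visible y-axis segment lies entirely on the surface.
(c) Putting this together gives p.

2*x*y*z - 3*z^3 + 3*x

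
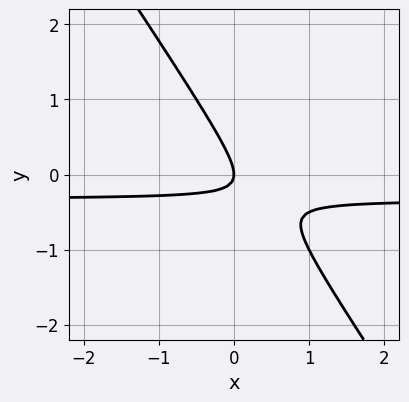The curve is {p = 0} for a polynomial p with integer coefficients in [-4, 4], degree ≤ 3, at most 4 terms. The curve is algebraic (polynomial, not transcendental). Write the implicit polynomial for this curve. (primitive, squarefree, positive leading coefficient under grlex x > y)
3*x*y + 2*y^2 + x

(a) Degree: no degree-1 curve has this shape, so deg p = 2.
(b) From the axis intercepts and sections: it meets the x-axis at x = 0 (among the integer gridlines); it meets the y-axis at y = 0 (among the integer gridlines).
(c) Matching integer coefficients to the picture gives p.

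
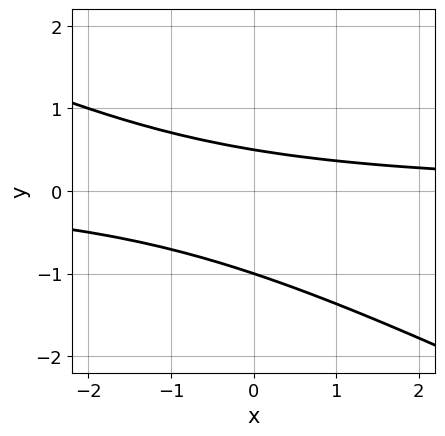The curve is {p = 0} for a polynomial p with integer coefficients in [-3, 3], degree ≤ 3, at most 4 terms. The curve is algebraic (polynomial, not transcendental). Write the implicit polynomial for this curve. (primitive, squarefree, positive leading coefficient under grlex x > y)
x*y + 2*y^2 + y - 1

(a) The degree is 2 — the shape is more complex than any degree-1 curve.
(b) From the axis intercepts and sections: it meets the y-axis at y = -1 (among the integer gridlines); it misses every integer gridline on the x-axis.
(c) Assembling these constraints gives the stated polynomial.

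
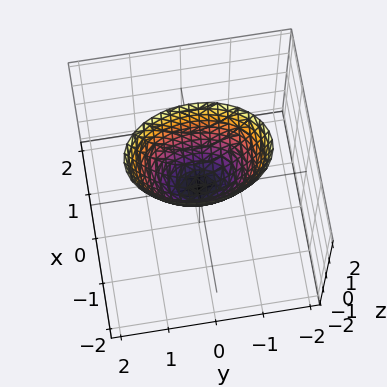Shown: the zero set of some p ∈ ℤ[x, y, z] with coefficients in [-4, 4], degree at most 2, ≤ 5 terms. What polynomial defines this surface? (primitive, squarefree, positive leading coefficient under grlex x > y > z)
2*x^2 + y^2 - z

deg p = 2. A paraboloid; a quadric.
Symmetries: the y ↦ −y reflection is a symmetry, so y appears only in even powers; the x ↦ −x reflection is a symmetry, so x appears only in even powers.
Checking where it meets the axes: it meets the y-axis at y = 0 (among the integer gridlines); it meets the z-axis at z = 0 (among the integer gridlines).
Together with the visible shape, these determine p as stated.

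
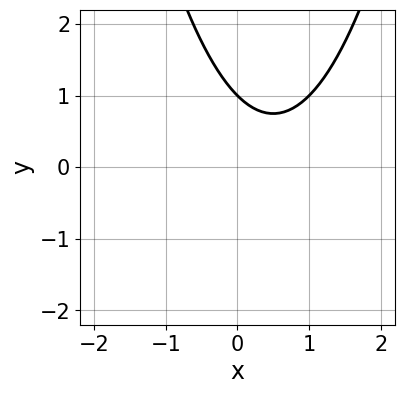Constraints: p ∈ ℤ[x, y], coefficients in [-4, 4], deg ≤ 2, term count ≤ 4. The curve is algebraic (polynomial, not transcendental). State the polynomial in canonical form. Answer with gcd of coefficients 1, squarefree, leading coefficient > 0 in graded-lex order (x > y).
x^2 - x - y + 1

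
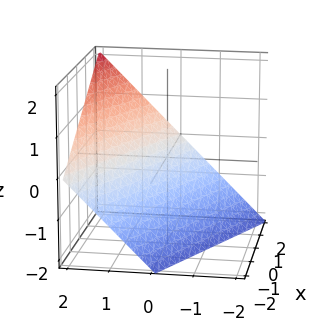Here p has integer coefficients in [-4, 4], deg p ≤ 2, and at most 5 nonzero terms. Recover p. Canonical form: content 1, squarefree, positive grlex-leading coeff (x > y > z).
Degree: the surface is flat (a plane), so deg p = 1.
Reading off the gridlines: one z-axis crossing is at z = -1; it meets the x-axis at x = 2 (among the integer gridlines); it crosses the y-axis at the gridline y = 1.
Solving for integer coefficients yields p as stated.

x + 2*y - 2*z - 2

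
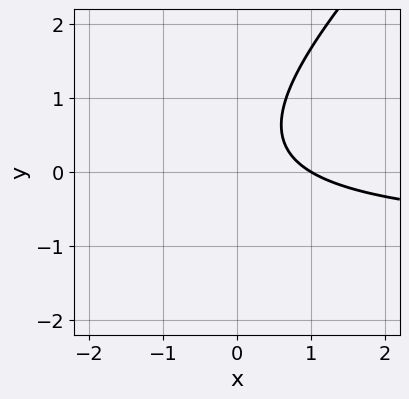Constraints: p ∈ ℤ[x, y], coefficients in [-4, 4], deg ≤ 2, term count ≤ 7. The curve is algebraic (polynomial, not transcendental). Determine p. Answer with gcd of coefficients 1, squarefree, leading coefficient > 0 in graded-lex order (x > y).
3*x*y - 3*y^2 + 3*x + 2*y - 3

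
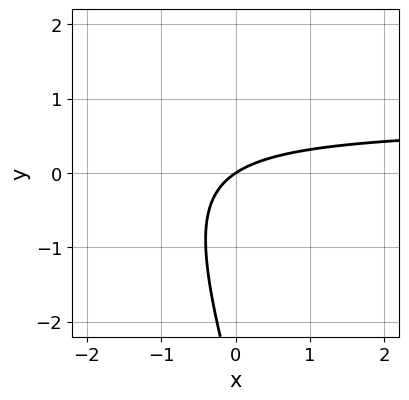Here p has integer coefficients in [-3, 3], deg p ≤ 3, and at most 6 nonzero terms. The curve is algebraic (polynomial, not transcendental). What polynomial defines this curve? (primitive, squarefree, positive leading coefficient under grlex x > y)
First, the degree is 2 — no degree-1 curve has this shape.
Then, checking where it meets the axes: it crosses the y-axis at the gridline y = 0; it crosses the x-axis at the gridline x = 0.
Finally, fitting integer coefficients to these (and the overall shape) gives p.

3*x*y + y^2 - 2*x + 3*y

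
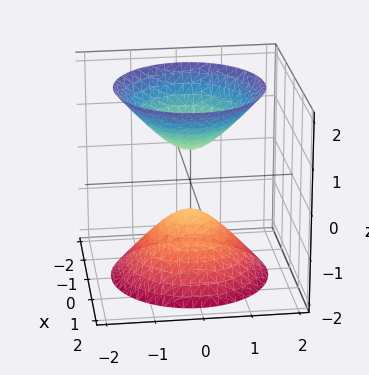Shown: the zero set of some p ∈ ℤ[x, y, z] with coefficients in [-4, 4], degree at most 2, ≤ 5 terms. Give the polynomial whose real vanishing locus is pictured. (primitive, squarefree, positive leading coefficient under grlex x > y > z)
3*x^2 + 3*y^2 - 2*z^2 + 1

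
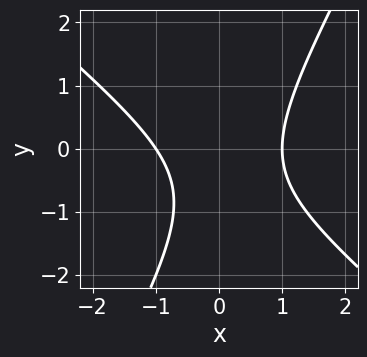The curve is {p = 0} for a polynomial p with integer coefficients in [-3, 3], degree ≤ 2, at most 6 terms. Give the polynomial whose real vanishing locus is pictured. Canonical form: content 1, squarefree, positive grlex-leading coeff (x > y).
3*x^2 + 2*x*y - 2*y^2 - 2*y - 3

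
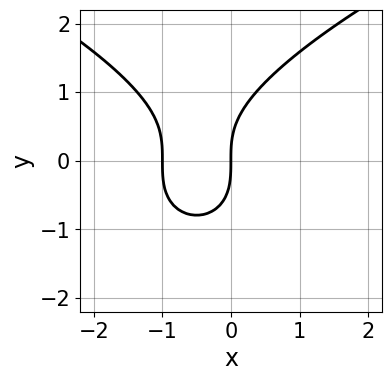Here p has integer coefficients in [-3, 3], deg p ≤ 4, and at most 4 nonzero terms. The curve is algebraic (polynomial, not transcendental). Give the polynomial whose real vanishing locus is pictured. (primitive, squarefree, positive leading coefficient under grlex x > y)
y^3 - 2*x^2 - 2*x

(a) The degree is 3 — the shape is more complex than any degree-2 curve.
(b) Against the integer gridlines: one y-axis crossing is at y = 0; among the integer gridlines, it crosses the x-axis at x ∈ {-1, 0}.
(c) Assembling these constraints gives the stated polynomial.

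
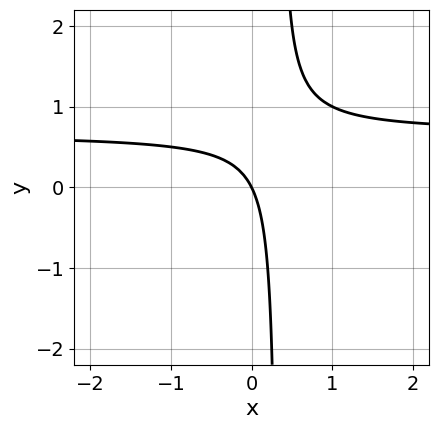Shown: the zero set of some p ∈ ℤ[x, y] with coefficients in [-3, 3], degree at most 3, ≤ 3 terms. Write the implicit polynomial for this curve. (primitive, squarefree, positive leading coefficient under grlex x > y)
3*x*y - 2*x - y

(a) deg p = 2. No degree-1 curve has this shape.
(b) Against the integer gridlines: it crosses the y-axis at the gridline y = 0; one x-axis crossing is at x = 0.
(c) Solving for integer coefficients yields p as stated.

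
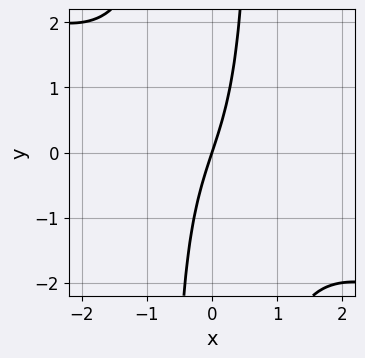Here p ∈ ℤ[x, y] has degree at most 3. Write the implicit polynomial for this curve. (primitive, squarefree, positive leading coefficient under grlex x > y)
x^3 + 2*x^2*y + 3*x - y

Degree: the shape is more complex than any degree-2 curve, so deg p = 3.
From the visible intercepts: one y-axis crossing is at y = 0; it meets the x-axis at x = 0 (among the integer gridlines).
Solving for integer coefficients yields p as stated.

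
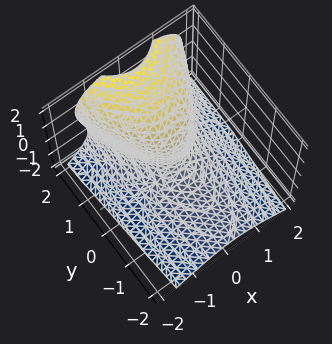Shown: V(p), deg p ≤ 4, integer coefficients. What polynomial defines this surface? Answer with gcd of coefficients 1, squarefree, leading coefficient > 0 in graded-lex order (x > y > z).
z^3 + 3*x^2 - y*z - x - 3*y

First, the degree is 3 — the shape is more complex than any degree-2 surface.
Then, from the visible intercepts: it crosses the y-axis at the gridline y = 0; one z-axis crossing is at z = 0.
Finally, fitting integer coefficients to these (and the overall shape) gives p.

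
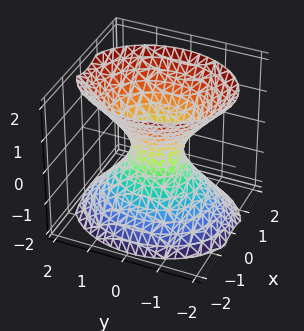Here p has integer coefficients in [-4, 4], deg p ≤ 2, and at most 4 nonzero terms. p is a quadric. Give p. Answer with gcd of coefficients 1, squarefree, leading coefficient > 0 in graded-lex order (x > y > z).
1. Degree: one connected sheet with a waist; a quadric, so deg p = 2.
2. Symmetries: it's symmetric under y → −y, forcing even powers of y; it's symmetric under z → −z, forcing even powers of z; the x ↦ −x reflection is a symmetry, so x appears only in even powers.
3. Against the integer gridlines: it misses every integer gridline on the z-axis.
4. These observations pin down the coefficients.

3*x^2 + 2*y^2 - 2*z^2 - 1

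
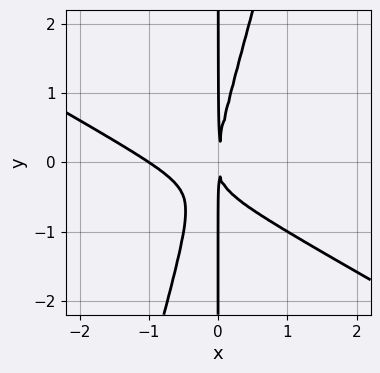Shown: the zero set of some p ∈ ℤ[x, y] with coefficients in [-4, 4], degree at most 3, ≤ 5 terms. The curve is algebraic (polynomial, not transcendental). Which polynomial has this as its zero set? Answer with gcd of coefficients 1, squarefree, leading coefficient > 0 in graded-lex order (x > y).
The degree is 3 — no degree-2 curve has this shape.
Against the integer gridlines: it crosses the x-axis at the gridline x = -1; every point of the y-axis in the box is on the curve.
The integer polynomial consistent with all of this is the stated p.

2*x^3 + 3*x^2*y - x*y^2 + 2*x^2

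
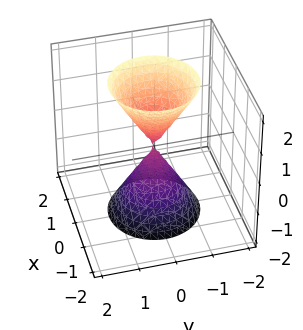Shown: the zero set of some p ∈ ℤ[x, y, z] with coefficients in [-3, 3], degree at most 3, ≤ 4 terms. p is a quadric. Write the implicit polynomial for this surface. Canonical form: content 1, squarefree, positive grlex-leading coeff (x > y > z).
3*x^2 + 3*y^2 - z^2

1. There are 2 components.
2. Degree: a double cone through the origin; a quadric, so deg p = 2.
3. Symmetry: the surface is invariant under rotation about z: p = q(x² + y², z); the z ↦ −z reflection is a symmetry, so z appears only in even powers.
4. From the visible intercepts: a circular section at z = -2 has radius between 1 and 2; it meets the y-axis at y = 0 (among the integer gridlines); one x-axis crossing is at x = 0; one z-axis crossing is at z = 0.
5. Assembling these constraints gives the stated polynomial.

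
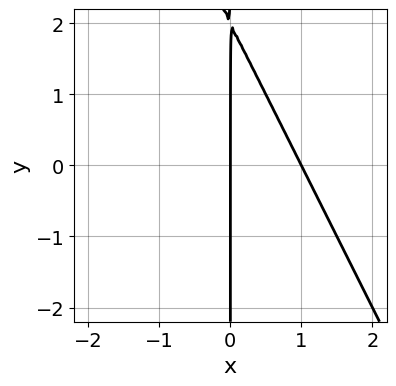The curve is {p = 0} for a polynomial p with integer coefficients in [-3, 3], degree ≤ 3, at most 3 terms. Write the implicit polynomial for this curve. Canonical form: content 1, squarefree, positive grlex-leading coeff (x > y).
2*x^2 + x*y - 2*x

(a) The degree is 2 — the shape is more complex than any degree-1 curve.
(b) Reading off the gridlines: every point of the y-axis in the box is on the curve; the x-axis gridline crossings are at x ∈ {0, 1}.
(c) Assembling these constraints gives the stated polynomial.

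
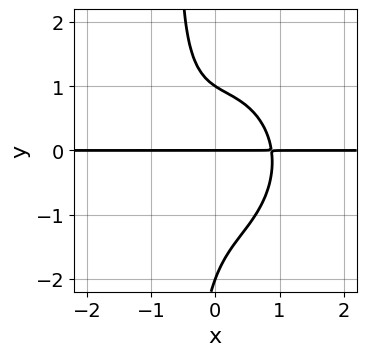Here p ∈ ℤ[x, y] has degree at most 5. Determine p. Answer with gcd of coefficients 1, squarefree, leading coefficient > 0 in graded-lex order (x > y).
First, degree: no degree-3 curve has this shape, so deg p = 4.
Then, from the axis intercepts and sections: the y-axis gridline crossings are at y ∈ {-2, 0, 1}; the visible x-axis segment lies entirely on the curve.
Finally, solving for integer coefficients yields p as stated.

3*x^3*y + 2*x*y^3 + y^3 + y^2 - 2*y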